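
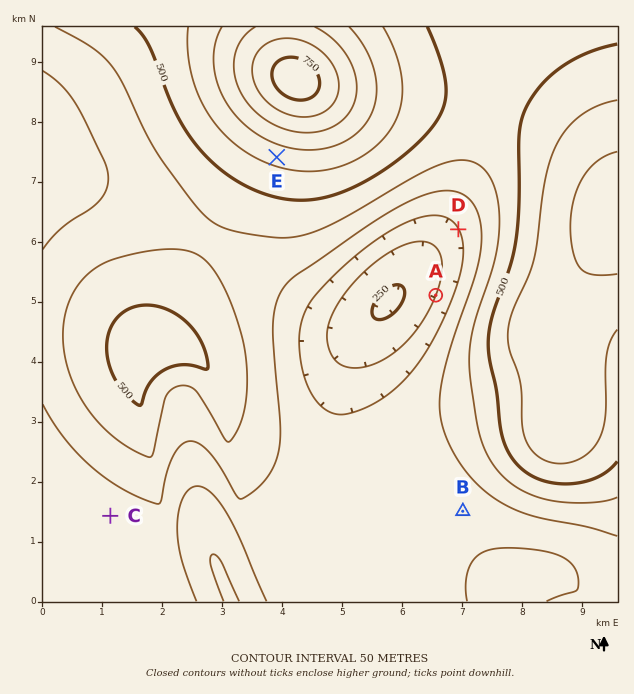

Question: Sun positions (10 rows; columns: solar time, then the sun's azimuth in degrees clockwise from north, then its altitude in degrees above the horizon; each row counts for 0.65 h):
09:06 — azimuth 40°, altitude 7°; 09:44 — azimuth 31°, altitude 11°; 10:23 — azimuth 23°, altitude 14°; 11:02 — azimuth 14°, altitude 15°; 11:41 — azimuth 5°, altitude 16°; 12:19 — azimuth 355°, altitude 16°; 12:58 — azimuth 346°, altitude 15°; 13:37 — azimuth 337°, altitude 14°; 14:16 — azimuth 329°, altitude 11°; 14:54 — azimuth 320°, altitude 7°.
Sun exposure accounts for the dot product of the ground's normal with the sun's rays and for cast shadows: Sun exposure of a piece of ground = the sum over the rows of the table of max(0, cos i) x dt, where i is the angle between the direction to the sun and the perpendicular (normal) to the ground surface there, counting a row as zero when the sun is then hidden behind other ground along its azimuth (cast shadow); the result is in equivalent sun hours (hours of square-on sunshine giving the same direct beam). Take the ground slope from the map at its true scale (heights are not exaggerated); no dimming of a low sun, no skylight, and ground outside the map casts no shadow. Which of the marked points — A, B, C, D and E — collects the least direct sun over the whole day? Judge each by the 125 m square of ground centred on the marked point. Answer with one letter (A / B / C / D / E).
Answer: E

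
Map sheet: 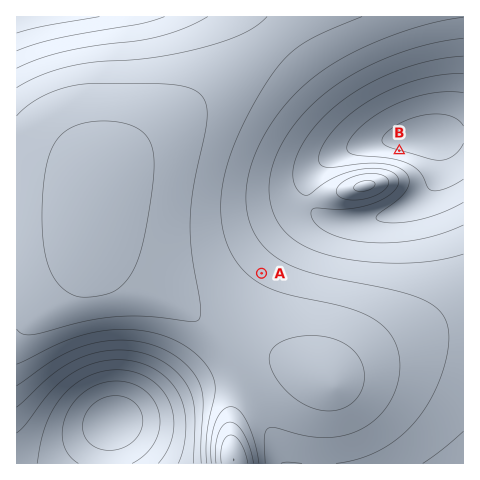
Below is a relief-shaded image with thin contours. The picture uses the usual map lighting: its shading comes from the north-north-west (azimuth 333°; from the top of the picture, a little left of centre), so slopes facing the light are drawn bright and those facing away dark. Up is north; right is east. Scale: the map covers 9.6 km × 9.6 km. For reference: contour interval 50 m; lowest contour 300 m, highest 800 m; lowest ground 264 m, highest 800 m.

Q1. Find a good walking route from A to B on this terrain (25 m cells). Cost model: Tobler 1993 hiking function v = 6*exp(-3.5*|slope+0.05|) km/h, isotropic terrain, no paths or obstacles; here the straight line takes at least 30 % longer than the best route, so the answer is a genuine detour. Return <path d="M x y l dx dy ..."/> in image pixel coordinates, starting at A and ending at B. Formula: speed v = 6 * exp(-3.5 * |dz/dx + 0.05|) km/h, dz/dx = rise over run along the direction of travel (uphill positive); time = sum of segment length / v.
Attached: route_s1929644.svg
<path d="M262 273l38-77 2-3 18-18 49-24 30 0"/>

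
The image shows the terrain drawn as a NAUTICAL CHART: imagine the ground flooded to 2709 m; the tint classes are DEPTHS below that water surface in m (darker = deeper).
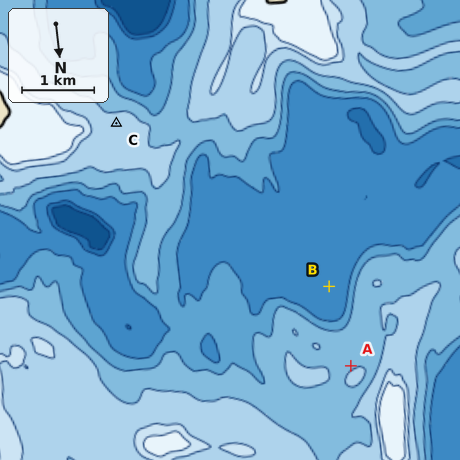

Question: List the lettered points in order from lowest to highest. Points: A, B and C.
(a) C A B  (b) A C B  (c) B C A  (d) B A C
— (d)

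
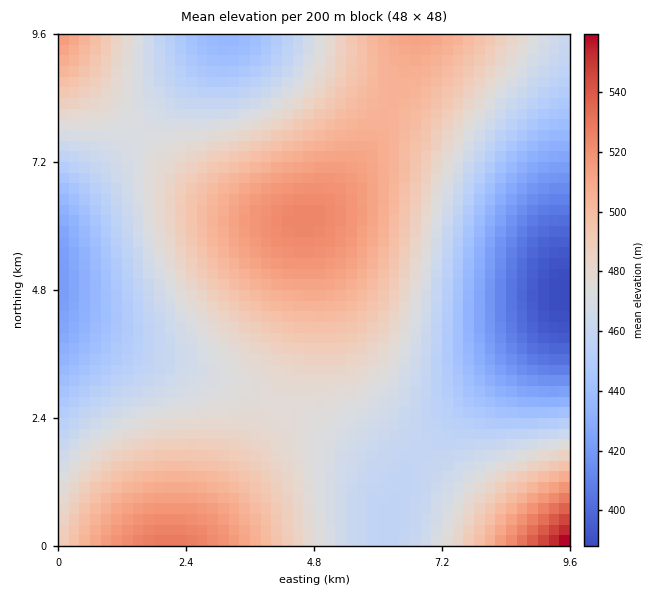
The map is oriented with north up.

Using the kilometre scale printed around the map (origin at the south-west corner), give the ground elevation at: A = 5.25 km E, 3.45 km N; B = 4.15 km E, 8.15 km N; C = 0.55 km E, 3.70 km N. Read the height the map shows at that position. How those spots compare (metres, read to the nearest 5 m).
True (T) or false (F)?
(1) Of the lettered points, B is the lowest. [F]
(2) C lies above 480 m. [F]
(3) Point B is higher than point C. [T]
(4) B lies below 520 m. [T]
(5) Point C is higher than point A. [F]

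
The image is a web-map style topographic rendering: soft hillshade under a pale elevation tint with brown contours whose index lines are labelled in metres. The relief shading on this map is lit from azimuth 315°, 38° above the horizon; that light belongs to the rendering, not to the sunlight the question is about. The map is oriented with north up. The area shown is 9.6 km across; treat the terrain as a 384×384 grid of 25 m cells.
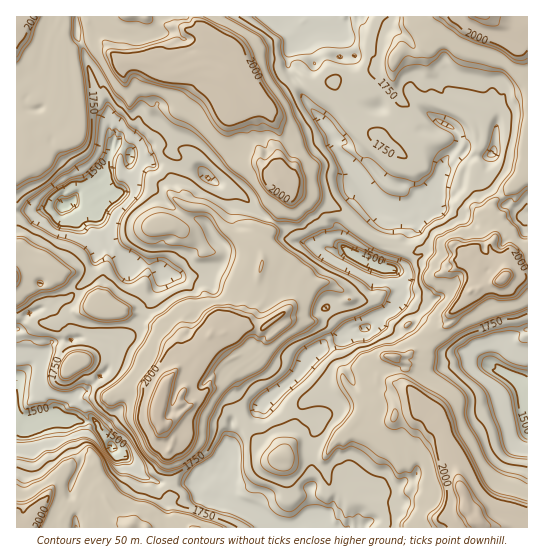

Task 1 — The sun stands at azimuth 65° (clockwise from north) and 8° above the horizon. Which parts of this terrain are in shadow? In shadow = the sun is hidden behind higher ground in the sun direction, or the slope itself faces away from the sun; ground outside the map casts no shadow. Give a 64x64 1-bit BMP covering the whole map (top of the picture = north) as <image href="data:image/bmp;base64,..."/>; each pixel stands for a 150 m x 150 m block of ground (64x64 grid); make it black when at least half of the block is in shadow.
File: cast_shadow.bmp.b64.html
<image width="64" height="64" href="data:image/bmp;base64,Qk0+AgAAAAAAAD4AAAAoAAAAQAAAAEAAAAABAAEAAAAAAAACAAATCwAAEwsAAAIAAAAAAAAA////AAAAAAABDAACD///gAEAAA/f//+AAAAAH8///wAAAAP/j7//AAEAA/+MP/8AAQ9B/wx//gBxH+H/wH/+AHmf8P+I//gA///g/x//+AD//+B7Dv/4AP//gHkOs/gA///AOAcP8AD//8AwB4/gAP//gBAHz8AA//+AA4fPgAD//5ABz++AAP//yADPz4AA///AEGeHgAD8f8AAP+IAAPw/gAAf/AAf/B/AAAz/AD7+H+AABiYAOPwP4AwHAAAA/w/gDwL/AGL/w5ICAP/gHo/5hgAAf/wwD8BDAAAf/AwHgDAAAA/+YAGAAAABj/+8GIADwAGP//AQADvAAB//eAADf+AAH/+YAA/74AB//wAAf//wAf/+AAB//vAH/n4AAP/88Af4PAAA//HgB+AoEAH/AcBDwDYAA/8Dv+CAP8AH/B9/wAAfgA/++P/AAB6kD/9j/4AfHnwH/4P/AD6eeAH/h/4Af868AP+P/gB/Dr4Af//uAPwHPgB//8UA+AP+AD//hQHwA/4AP/+ZAeABvgA///+DwAO+AH//xwOAB78Af/+ABwAePwB//4AOBBg/AH//AAwAAH8B//4AGAAe/wH/+AAAPn/+AfuAABA+//wB+AAABD7//ADwAAAE/v/+APAAAAD+//wAoAAAAP//8AGAfAAA///AAYA4AAD3v/ABDwQAANGf4A=="/>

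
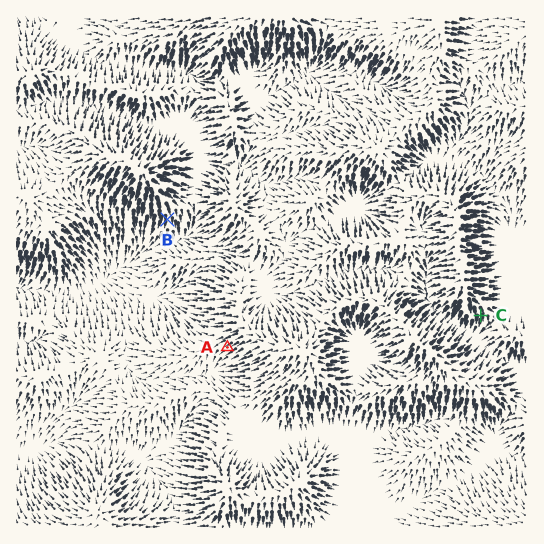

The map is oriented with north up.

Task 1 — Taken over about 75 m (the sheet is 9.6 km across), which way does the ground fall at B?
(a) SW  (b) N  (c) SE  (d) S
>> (d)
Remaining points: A SW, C S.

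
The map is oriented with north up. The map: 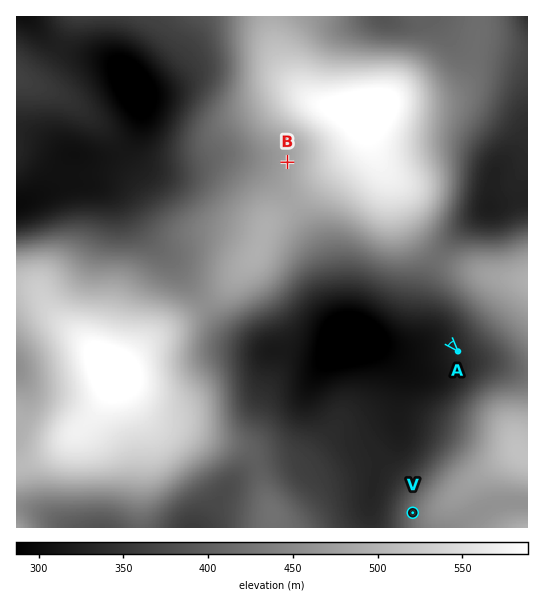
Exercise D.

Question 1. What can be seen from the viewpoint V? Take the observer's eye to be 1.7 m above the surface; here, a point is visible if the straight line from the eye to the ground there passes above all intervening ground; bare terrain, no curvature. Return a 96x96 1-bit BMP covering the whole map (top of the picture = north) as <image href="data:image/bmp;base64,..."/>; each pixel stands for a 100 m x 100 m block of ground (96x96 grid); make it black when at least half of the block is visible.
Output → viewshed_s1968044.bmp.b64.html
<image width="96" height="96" href="data:image/bmp;base64,Qk2+BAAAAAAAAD4AAAAoAAAAYAAAAGAAAAABAAEAAAAAAIAEAAATCwAAEwsAAAIAAAAAAAAA////AAAAAAD4AAAAAAD///4AAAD4AAAAAAD////gAADwAAAAAAD////wAADgAAHAAAD////wAADAAAHgAAH///8AAACAAAH4AAH///4AAACAAAH8AAH///4AAAAAAAH/AAH///4AAAAAAAD/wAP///4AAAAAH4D/8AP///4AAAAAH+D//Af///4AAAAAD+B//wf///8AAAAAD/B///////8AAAAAD+A///////8AAAAAB+A///////8AAAAAB+A///////8AAAAAB8A///////8AAAAAA8A///////+AAAAAAcD///////+AAAAAAP////////+AAAAAAH/////8f//AAAAAAD/////4H//AAAAAAB/////4D//AAAAAAB/////4B//gAAAAAB/////4A//gAAAAAB/////4Af/gAAAAAA/////4AP/gAAAAAA/////8AD/gAAAAAA/////8AB/gAAAAAA/////8AA/wAAAAAAf////+AA/wAAAAAAP////+AAf4AAAAAAH/////AA/4AAAAAAD/////gA/8AAAAAAB/////gA/8AAAAAAA/////wB/+AAAAAAAf////4H/+AAAAAAAP////////AAAAAAAH////////wAAAAAAD/////////gAAAAAA/////////8AAAAAAH/////////AAAAAAB/////////gAAAAAA/////////wAAAAAAf////////4AAAAAAP////////8AAAAAAH////////wAAAAAAD///////wAAAAAAAB//////8AAAAAAAAA//////AAAAAAAAAAf////+AAAAAAAAAAP////+AAAAAAAAAAP////+AAAAAAAAAAH////+AAAAAAAAAAH////+AAAAAAAAAAH/////AAAAAAAAAAD/////AAAAAAAAAAB/////AAAAAAAAAAA/////gAAAAAAAAAAP////gAAAAAAAAAAH////gAAAAAAAAAAH////wAAAAAAAAAAD////wAAAAAAAAAAD////wAAAAAAAAAAD//8AAAAAAAAAAAAB//wAAAAAAAAAAAAAf/AAAAAAAAAAAAAAP+AAAAAAAAAAAAAAH+AAAAAAAAAAAAAAD+AAAAAAAAAAAAAAD+AAAAAAAAAAAAAAD+AAAAAAAAAAAAAAH+AAAAAAAAAAAAAAP+AAAAAAAAAAAAAB//AAAAAAAAAAAAA///AAAAAAAAAAAAD///AAEAAAAAAAAAH/+AAAEAAAAAAAAAH/gAAACAAAAAAAAAH4AAAACAAAAAAAAAAAAAAAAAAAAAAAAAAAAAAAAAAAAAAAAAAAAAAAAAAAAAAAAAAAAAAAAAAAAAAAAAAAAAAAAAAAAAAAAAAAAAAAAAAAAAAAAAAAAAAAAAAAAAAAAAAAAAAAAAAAAAAAAAAAAAAAAAAAAAAAAAAAAAAAAAAAAAAAAAAAAAAAAAAAAAAAAAAAAAAAAAAAAAAAAAAAAAAAAAAAAAAAAAAAAAAAAAAAAAAAAAAAAAAAAAAAAAAAAAAAAAAAAAA="/>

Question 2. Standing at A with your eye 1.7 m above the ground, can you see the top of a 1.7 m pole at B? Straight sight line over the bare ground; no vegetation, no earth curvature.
no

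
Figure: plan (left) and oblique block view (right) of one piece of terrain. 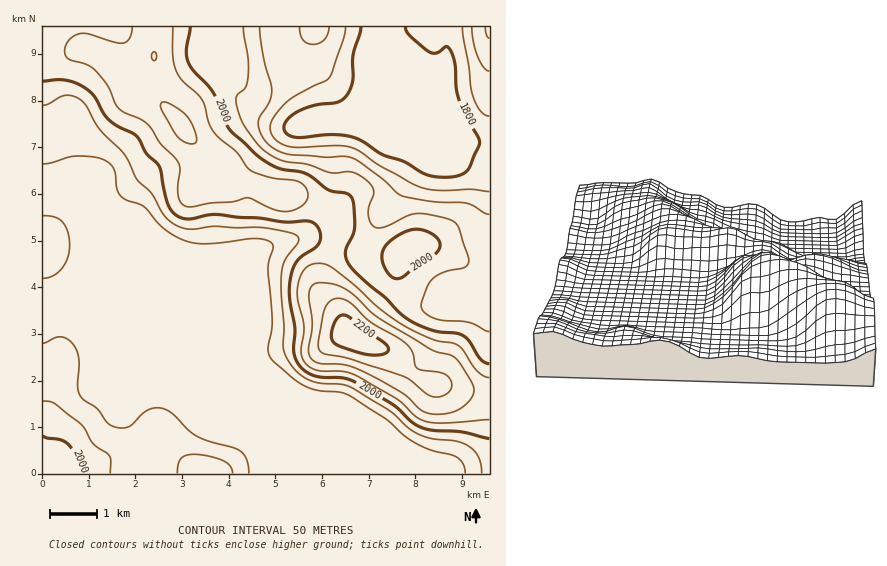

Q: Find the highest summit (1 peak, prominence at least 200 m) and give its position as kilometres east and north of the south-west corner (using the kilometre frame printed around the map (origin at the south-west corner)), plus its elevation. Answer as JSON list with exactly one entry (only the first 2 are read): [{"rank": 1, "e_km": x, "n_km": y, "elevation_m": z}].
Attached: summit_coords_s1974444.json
[{"rank": 1, "e_km": 6.64, "n_km": 2.94, "elevation_m": 2227}]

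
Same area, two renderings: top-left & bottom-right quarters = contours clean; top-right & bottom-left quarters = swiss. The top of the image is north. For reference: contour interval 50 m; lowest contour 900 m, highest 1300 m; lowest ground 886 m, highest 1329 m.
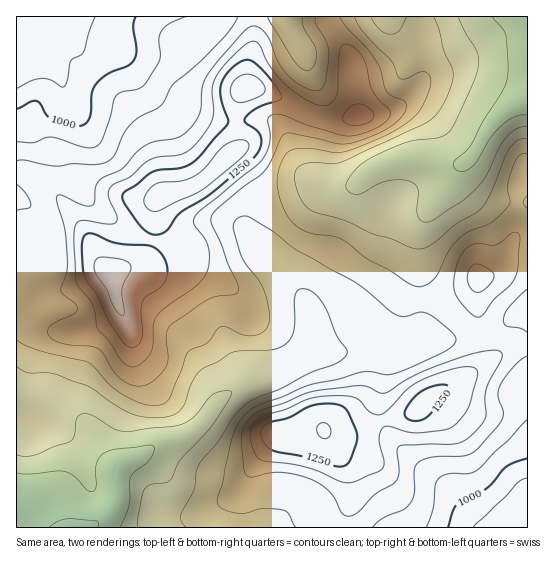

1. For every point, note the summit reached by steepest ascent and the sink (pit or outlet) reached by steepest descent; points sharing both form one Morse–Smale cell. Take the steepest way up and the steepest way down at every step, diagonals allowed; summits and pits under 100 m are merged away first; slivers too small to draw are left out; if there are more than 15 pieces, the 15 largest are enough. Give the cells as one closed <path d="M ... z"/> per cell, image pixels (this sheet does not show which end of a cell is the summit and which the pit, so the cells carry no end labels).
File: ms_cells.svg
<path d="M234 153l-4 2-32 29-16 7-17 2-8 6-2 7 0 25-3 14-4 9-7 9-27 9-13 0-30 16-25 5-9 12-7 4-14 1 1 218 72 0 5-3 15-12 6-8 0-34 3-6 23-9 17-12 29-9 18-16 20-23 14-11 11-5 20-3 11-4 16-10 16-16 17 5 15 0 16-4 16 0 14 4 10 0 13-4 7-6 0-19-4-24-18-2-18-16-26-14-17-14-16-6-13-3-15-8-23-25-15-32z"/><path d="M527 16l-198 0-1 7 15 20 9 20 0 26 7 26-13 4-29-2-46-24-16-5-8 0-4 3-6 11-1 25 3 19-6 7 23 26 15 32 23 25 15 8 13 3 16 6 17 14 26 14 18 16 18 2 2-10-2-40 7-31 38-54 3-1 0 8 6 10 15 14 17 6 25 1z"/><path d="M253 16l-237 1 1 292 13 0 5-2 11-14 25-5 30-16 13 0 27-9 7-9 4-9 3-14 0-25 2-7 8-6 17-2 16-7 39-35 2-11-3-11 0-18 4-14 8-8 0-22 5-18z"/><path d="M478 280l-7 7-24 10-30 2 4 24 0 19-7 6-13 4-10 0-14-4-47 4-17-5-16 16-16 10-38 10-18 13-20 23-18 16-29 9-17 12-23 9-3 6 0 34-13 15-13 7 256 1 6-27-2-24-4-12-14-20-7-14 6 2 23 0 26-12 32-8 6-2 16-16 22-11 19-12 10-10 1-5-6-32z"/><path d="M527 236l-10 1-5 5-12 24-7 7-14 6-2 31 8 47-1 5-10 10-19 12-22 11-16 16-6 2-32 8-26 12-28 0 6 12 14 20 4 12 2 24-6 20 1 7 182-1z"/><path d="M465 163l-8 6-9 17-24 32-7 31 1 50 24 0 29-12 10-10 12-4 7-7 12-24 5-5 11-2 0-32-25-2-17-6-18-18z"/><path d="M327 16l-73 0-1 31-5 18 0 22 23 6 46 24 29 2 12-3-6-27 0-26-9-20-15-20z"/>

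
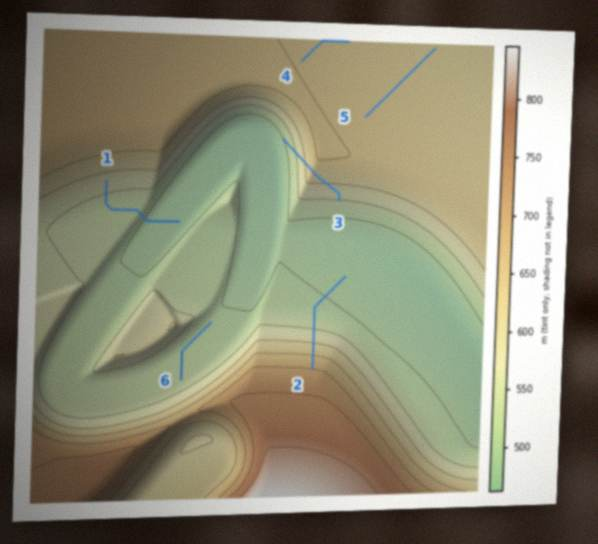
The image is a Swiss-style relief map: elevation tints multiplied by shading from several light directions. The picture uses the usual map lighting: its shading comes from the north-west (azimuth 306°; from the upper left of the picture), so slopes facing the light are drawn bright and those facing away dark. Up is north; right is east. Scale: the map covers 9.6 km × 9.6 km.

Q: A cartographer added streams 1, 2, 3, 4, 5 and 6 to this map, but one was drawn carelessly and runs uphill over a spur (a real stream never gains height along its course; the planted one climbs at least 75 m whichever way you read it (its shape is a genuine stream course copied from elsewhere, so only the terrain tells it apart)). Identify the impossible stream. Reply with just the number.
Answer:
3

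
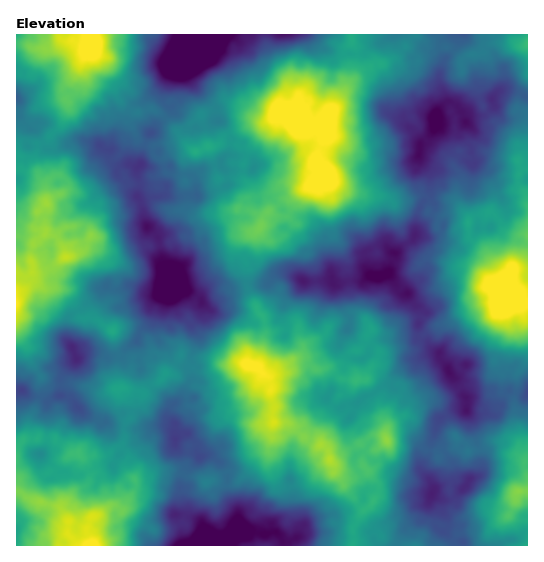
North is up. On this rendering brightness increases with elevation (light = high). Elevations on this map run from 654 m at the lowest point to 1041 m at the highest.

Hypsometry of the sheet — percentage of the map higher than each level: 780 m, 88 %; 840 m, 62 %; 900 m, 30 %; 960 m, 10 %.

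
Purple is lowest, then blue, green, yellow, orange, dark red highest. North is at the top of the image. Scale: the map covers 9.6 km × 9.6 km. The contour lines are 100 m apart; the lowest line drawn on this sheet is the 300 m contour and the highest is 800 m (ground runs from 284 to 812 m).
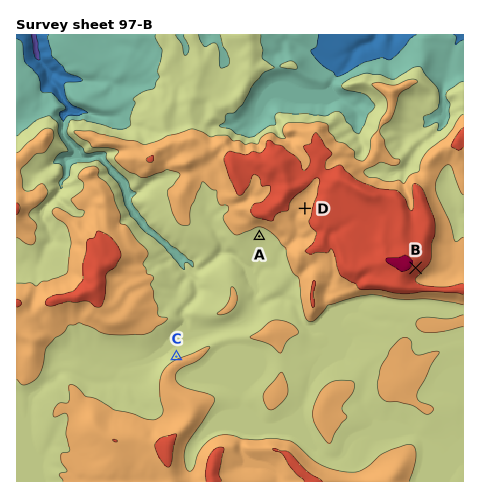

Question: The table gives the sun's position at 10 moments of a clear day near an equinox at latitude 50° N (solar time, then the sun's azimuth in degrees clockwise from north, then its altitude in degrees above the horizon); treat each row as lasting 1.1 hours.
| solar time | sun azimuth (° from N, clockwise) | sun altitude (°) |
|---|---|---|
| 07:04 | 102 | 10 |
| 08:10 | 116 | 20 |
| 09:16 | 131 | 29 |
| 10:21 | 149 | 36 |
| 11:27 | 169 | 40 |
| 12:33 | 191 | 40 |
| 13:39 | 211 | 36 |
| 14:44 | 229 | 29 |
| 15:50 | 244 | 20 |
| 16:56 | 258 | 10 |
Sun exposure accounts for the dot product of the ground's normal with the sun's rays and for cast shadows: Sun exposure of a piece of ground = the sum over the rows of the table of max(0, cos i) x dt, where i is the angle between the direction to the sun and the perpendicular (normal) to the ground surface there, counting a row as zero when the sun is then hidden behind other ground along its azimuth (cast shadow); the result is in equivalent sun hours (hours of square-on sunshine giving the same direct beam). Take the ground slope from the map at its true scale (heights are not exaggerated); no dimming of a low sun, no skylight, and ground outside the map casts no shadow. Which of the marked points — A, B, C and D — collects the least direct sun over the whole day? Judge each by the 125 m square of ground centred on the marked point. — C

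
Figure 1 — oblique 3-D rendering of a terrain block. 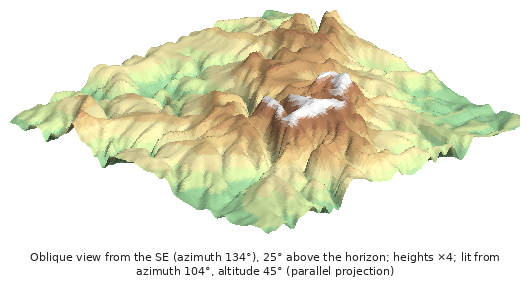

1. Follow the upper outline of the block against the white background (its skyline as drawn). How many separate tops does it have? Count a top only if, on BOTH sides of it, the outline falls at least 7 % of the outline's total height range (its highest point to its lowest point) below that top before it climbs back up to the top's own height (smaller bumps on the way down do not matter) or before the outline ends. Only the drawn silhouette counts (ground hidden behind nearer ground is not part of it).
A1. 2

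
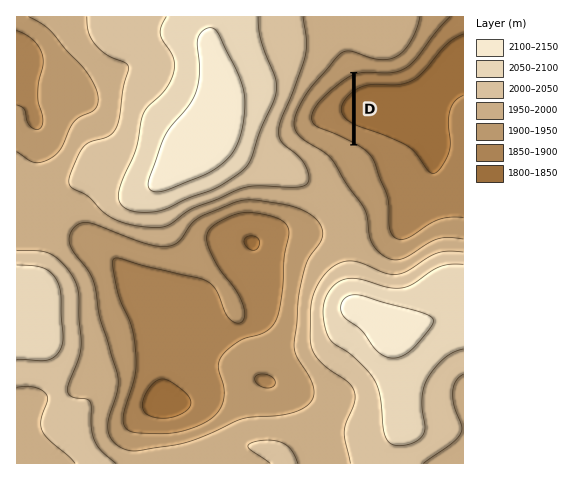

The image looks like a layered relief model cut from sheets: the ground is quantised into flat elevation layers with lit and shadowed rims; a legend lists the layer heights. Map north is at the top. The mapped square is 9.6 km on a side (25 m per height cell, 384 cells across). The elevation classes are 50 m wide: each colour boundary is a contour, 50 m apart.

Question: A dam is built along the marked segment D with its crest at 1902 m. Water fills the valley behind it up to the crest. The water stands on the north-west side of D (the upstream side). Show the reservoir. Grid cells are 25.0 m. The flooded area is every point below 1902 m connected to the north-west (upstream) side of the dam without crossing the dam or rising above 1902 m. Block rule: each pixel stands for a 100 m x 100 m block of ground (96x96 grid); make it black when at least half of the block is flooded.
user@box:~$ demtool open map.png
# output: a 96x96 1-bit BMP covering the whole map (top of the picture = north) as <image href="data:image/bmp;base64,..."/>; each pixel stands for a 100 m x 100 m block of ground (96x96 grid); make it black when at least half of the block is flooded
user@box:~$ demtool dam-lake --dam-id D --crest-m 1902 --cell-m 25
<image width="96" height="96" href="data:image/bmp;base64,Qk2+BAAAAAAAAD4AAAAoAAAAYAAAAGAAAAABAAEAAAAAAIAEAAATCwAAEwsAAAIAAAAAAAAA////AAAAAAAAAAAAAAAAAAAAAAAAAAAAAAAAAAAAAAAAAAAAAAAAAAAAAAAAAAAAAAAAAAAAAAAAAAAAAAAAAAAAAAAAAAAAAAAAAAAAAAAAAAAAAAAAAAAAAAAAAAAAAAAAAAAAAAAAAAAAAAAAAAAAAAAAAAAAAAAAAAAAAAAAAAAAAAAAAAAAAAAAAAAAAAAAAAAAAAAAAAAAAAAAAAAAAAAAAAAAAAAAAAAAAAAAAAAAAAAAAAAAAAAAAAAAAAAAAAAAAAAAAAAAAAAAAAAAAAAAAAAAAAAAAAAAAAAAAAAAAAAAAAAAAAAAAAAAAAAAAAAAAAAAAAAAAAAAAAAAAAAAAAAAAAAAAAAAAAAAAAAAAAAAAAAAAAAAAAAAAAAAAAAAAAAAAAAAAAAAAAAAAAAAAAAAAAAAAAAAAAAAAAAAAAAAAAAAAAAAAAAAAAAAAAAAAAAAAAAAAAAAAAAAAAAAAAAAAAAAAAAAAAAAAAAAAAAAAAAAAAAAAAAAAAAAAAAAAAAAAAAAAAAAAAAAAAAAAAAAAAAAAAAAAAAAAAAAAAAAAAAAAAAAAAAAAAAAAAAAAAAAAAAAAAAAAAAAAAAAAAAAAAAAAAAAAAAAAAAAAAAAAAAAAAAAAAAAAAAAAAAAAAAAAAAAAAAAAAAAAAAAAAAAAAAAAAAAAAAAAAAAAAAAAAAAAAAAAAAAAAAAAAAAAAAAAAAAAAAAAAAAAAAAAAAAAAAAAAAAAAAAAAAAAAAAAAAAAAAAAAAAAAAAAAAAAAAAAAAAAAAAAAAAAAAAAAAAAAAAAAAAAAAAAAAAAAAAAAAAAAAAAAAAAAAAAAAAAAAAAAAAAAAAAAAAAAAAAAAAAAAAAAAAAAAAAAAAAAAAAAAAAAAAAAAAAAAAAAAAAAAAAAAAAAAAAAAAAAAAAAAAAAAAAAAAAAAAAAAAAAAAAAAAAAAAAAAAAAAAAAAAAAAAAAAAAAAAAAAAAAAAAAAAAAAAAAAAAAAAAAAAAAAAAAAAAAAAAAAAAAAAAAAAAAAAAAAAAAAAAAAAAAAAAAAAAAAAAAAAAAAAAAAAAAAAAAAAAAAAAAAAAAAAAAAAAAAAAAAAAAAAAAAAAAAAAAAAAAAAAAEAAAAAAAAAAAAAAA8AAAAAAAAAAAAAAD8AAAAAAAAAAAAAAP8AAAAAAAAAAAAAAf8AAAAAAAAAAAAAAf8AAAAAAAAAAAAAAf8AAAAAAAAAAAAAAP8AAAAAAAAAAAAAAH8AAAAAAAAAAAAAAD8AAAAAAAAAAAAAAB8AAAAAAAAAAAAAAA8AAAAAAAAAAAAAAAcAAAAAAAAAAAAAAAMAAAAAAAAAAAAAAAAAAAAAAAAAAAAAAAAAAAAAAAAAAAAAAAAAAAAAAAAAAAAAAAAAAAAAAAAAAAAAAAAAAAAAAAAAAAAAAAAAAAAAAAAAAAAAAAAAAAAAAAAAAAAAAAAAAAAAAAAAAAAAAAAAAAAAAAAAAAAAAAAAAAAAAAAAAAAAAAAAAAAAAAAAAAAAAAAAAAAAAAAAAAAAAAAAAAA="/>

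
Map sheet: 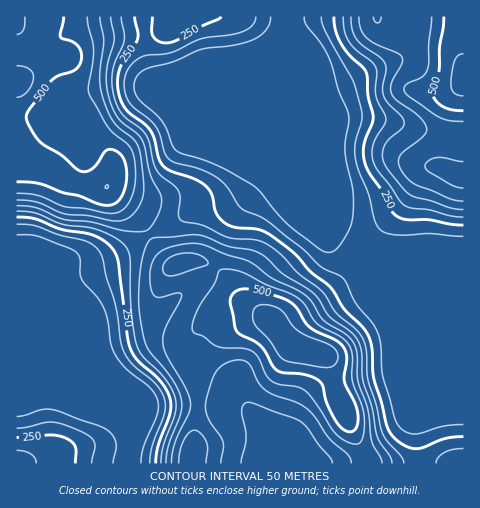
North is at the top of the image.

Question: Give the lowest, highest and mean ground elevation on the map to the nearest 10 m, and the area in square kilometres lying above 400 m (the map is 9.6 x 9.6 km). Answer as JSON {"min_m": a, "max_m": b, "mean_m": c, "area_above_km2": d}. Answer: {"min_m": 120, "max_m": 590, "mean_m": 290, "area_above_km2": 26.8}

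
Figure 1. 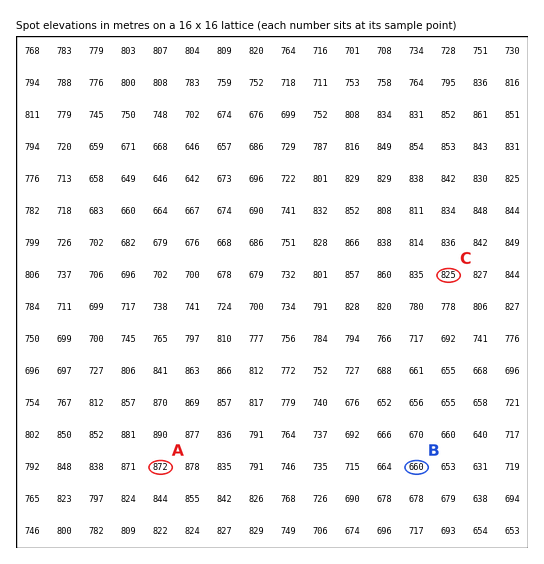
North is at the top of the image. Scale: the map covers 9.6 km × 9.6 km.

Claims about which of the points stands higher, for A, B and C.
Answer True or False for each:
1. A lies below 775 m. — False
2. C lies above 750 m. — True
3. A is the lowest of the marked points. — False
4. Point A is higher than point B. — True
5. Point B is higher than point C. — False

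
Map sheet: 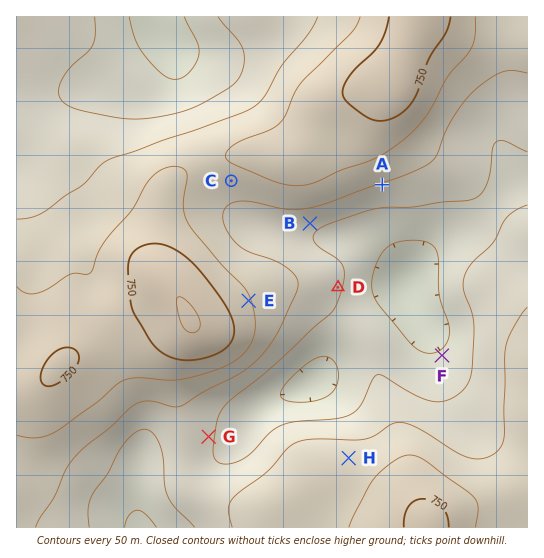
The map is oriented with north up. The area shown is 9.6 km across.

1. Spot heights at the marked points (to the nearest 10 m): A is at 650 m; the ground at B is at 620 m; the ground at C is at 680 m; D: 610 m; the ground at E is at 700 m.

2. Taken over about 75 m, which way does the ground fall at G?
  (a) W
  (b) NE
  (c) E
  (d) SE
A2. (c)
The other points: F NW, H N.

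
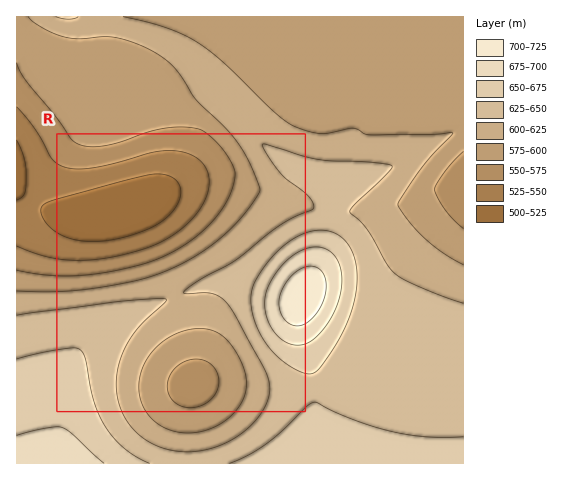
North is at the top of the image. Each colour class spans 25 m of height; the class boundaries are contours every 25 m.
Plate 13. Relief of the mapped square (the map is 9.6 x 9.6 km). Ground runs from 510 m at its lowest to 715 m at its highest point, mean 610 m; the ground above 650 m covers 13.1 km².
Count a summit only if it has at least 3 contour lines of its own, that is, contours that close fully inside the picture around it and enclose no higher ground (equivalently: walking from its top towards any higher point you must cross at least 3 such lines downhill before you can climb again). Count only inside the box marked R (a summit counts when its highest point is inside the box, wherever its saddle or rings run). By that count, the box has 1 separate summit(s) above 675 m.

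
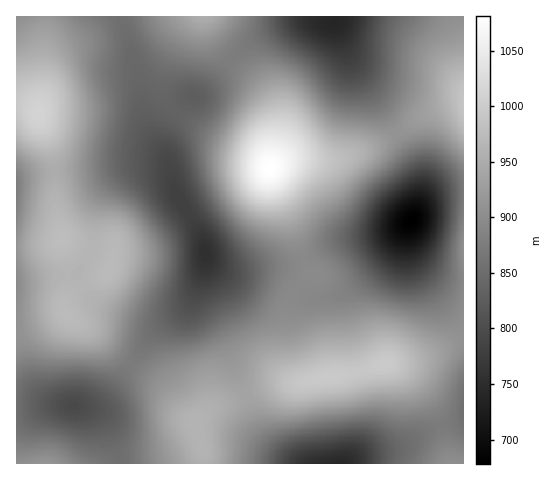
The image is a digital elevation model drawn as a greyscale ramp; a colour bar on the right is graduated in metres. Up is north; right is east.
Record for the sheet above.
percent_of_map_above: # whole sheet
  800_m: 90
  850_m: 73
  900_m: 45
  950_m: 20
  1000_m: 3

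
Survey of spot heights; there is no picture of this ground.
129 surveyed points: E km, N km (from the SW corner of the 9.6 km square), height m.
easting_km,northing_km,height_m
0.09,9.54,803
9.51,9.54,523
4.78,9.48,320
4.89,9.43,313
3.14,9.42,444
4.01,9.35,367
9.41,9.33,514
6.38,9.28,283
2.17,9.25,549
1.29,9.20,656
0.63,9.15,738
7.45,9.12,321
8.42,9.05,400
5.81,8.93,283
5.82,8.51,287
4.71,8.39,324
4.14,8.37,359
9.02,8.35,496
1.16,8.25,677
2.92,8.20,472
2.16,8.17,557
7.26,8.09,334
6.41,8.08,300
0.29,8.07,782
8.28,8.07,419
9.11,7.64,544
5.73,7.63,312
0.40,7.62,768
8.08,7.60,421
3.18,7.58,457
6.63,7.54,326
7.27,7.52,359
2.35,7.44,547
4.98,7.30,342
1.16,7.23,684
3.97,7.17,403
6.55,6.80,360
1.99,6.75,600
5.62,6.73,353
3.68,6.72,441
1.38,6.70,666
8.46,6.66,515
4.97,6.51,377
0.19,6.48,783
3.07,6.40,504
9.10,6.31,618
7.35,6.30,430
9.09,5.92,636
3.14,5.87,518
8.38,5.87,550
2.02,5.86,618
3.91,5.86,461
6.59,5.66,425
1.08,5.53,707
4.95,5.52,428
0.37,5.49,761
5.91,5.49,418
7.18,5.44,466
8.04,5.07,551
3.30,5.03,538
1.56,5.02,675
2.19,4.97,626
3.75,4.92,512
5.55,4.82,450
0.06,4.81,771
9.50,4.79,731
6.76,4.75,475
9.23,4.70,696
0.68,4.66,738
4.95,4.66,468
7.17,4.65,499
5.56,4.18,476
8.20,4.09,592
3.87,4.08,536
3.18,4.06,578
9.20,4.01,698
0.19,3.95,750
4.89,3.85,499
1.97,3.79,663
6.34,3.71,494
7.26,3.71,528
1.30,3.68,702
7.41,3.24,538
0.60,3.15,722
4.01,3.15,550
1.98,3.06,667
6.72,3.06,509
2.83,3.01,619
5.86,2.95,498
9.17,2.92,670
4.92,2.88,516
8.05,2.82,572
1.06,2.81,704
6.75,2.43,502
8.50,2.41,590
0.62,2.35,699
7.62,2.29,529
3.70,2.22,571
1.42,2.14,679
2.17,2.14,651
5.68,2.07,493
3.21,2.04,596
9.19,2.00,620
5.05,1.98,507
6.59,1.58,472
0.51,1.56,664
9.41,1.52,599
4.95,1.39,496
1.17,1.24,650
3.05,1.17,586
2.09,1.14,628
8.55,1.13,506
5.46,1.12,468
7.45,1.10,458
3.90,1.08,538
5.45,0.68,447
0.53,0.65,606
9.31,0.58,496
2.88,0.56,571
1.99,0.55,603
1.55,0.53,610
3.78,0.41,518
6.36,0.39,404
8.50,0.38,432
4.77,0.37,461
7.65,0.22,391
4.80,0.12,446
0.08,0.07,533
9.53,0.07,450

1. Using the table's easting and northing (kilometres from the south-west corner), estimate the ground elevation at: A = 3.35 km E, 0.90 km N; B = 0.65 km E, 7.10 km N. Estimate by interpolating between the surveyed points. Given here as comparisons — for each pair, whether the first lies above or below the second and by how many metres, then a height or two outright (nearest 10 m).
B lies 180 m above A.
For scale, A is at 560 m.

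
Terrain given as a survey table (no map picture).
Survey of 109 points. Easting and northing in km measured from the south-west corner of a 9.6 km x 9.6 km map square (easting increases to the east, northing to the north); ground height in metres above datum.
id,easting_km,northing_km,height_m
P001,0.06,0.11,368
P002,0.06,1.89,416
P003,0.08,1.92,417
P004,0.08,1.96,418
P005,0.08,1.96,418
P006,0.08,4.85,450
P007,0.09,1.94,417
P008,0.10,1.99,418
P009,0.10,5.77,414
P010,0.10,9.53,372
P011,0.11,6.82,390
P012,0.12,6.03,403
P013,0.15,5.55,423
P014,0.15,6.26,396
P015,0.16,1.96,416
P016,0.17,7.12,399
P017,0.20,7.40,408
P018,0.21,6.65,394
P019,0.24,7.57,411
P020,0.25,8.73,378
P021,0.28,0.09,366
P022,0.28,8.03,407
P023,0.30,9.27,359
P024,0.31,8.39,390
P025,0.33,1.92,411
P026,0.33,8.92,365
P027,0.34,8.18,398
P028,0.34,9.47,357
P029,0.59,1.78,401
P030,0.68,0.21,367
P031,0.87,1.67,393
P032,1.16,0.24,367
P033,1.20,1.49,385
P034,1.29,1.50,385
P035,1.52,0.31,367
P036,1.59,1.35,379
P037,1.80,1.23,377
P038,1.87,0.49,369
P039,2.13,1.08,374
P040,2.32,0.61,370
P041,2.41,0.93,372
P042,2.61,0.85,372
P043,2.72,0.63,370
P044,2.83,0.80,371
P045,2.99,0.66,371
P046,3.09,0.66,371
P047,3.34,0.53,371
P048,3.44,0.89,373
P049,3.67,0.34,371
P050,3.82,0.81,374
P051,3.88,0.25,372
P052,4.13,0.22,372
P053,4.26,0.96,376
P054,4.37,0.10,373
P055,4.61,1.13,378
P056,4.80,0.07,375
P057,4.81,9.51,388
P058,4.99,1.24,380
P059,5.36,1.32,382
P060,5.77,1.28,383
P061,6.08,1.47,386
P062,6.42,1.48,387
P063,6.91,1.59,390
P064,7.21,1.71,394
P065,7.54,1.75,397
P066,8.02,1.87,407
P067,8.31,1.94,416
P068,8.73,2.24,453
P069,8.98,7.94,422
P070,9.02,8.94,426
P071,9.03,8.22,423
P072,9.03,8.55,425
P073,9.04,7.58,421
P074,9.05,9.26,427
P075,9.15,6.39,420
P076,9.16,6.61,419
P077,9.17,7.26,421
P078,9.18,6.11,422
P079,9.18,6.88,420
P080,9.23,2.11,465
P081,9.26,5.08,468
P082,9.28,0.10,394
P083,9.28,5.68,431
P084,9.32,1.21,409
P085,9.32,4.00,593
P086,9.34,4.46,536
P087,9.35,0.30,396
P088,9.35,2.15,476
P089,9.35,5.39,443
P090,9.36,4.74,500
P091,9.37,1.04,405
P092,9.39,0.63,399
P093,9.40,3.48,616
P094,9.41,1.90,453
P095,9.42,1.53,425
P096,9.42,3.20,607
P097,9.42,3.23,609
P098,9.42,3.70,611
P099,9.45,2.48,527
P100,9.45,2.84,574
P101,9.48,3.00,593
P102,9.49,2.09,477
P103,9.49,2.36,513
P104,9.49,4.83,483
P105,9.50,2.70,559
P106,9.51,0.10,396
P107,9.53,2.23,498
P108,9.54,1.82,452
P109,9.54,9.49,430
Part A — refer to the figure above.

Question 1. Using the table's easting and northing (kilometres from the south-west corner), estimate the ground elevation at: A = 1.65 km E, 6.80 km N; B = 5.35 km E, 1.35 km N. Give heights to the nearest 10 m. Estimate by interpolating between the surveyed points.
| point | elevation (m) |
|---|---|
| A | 490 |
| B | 380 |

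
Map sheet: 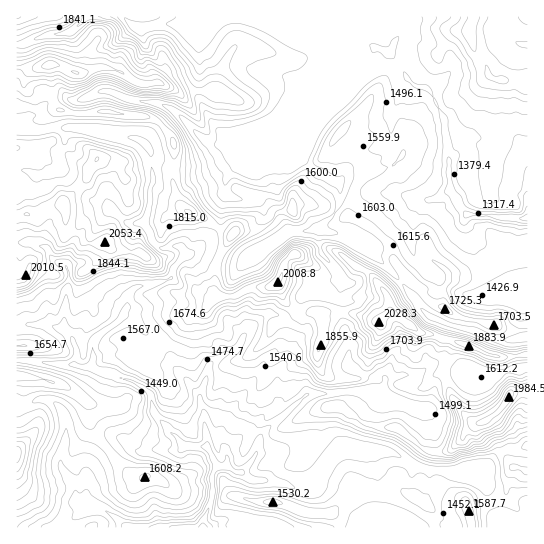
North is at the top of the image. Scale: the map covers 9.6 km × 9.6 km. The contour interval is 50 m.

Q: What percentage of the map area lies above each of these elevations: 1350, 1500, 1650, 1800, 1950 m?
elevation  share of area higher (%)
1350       94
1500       61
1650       31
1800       17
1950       5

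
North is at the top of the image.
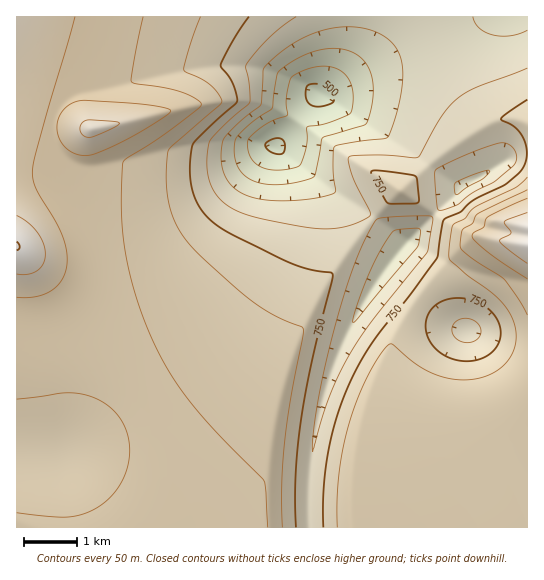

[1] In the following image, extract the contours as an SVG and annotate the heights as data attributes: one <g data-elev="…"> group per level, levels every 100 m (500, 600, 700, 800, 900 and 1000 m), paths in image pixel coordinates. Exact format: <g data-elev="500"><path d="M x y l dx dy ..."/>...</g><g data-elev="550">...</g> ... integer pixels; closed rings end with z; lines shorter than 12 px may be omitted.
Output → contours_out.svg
<g data-elev="500"><path d="M277 154l-8-3-4-6 6-5 8-2 5 4 1 7-3 5z"/><path d="M314 106l-5-3-3-4 0-6 1-7 8-2 10 2 8 8 1 5-1 3-10 4z"/></g><g data-elev="600"><path d="M273 185l-18-3-12-8-7-11-2-16 1-8 6-6 13-12 18-12 6-36 19-14 22-9 20-1 10 2 8 4 11 11 5 16-1 20-6 21-3 2-41 13-7 36-2 4-20 5z"/></g><g data-elev="700"><path d="M313 452l0-13 4-30 13-64 19-64 17-44 9-16 4-3 26-2 26 0 2 5-6 31-55 69-23 34-21 44z"/><path d="M463 342l-5-2-4-4-2-5 1-5 2-4 5-3 6-1 5 1 8 7 2 8-3 4-4 3z"/><path d="M439 210l-2-3-2-24 0-10 2-4 29-14 31-11 8-1 8 4 3 6 1 5-2 5-3 4-18 15-21 11-15 11z"/><path d="M527 68l-50 19-19 11-17 19-23 40-39-2-30 2-1 5 5 15 17 36 0 2-3 3-20 8-21 3-21-2-42-8-17-5-12-5-9-6-8-8-6-9-3-12-1-12 1-15 2-6 4-6 36-33-1-19-3-16 1-4 23-26 26-20"/></g><g data-elev="800"><path d="M282 527l0-41 3-44 5-39 12-64 1-10-2-3-26-10-18-11-19-15-37-34-13-14-10-13-6-15-4-16-2-24 3-24 53-48-4-8-8-9-26-15 6-25 10-28"/><path d="M527 177l-11 10-41 20-10 12-11 5-2 5-3 20 0 8 2 4 16 14 28 21 14 17 5 10 2 11-1 11-4 10-9 12-12 7-15 5-17 1-15-3-14-5-16-10-20-18-3 0-3 2-10 14-12 21-9 22-8 24-6 24-3 26-2 50"/></g><g data-elev="900"><path d="M17 297l18 0 15-6 10-9 6-13 1-15-4-16-7-16-20-33-3-10-1-8 6-25 37-129"/><path d="M527 198l-39 19-2 2-2 8-10 5-2 3 2 5 13 12 40 27"/><path d="M81 155l13-1 29-13 40-23 7-5 0-3-16-4-29-3-40-3-13 3-7 6-5 6-3 8 0 10 3 8 6 7 7 5z"/></g>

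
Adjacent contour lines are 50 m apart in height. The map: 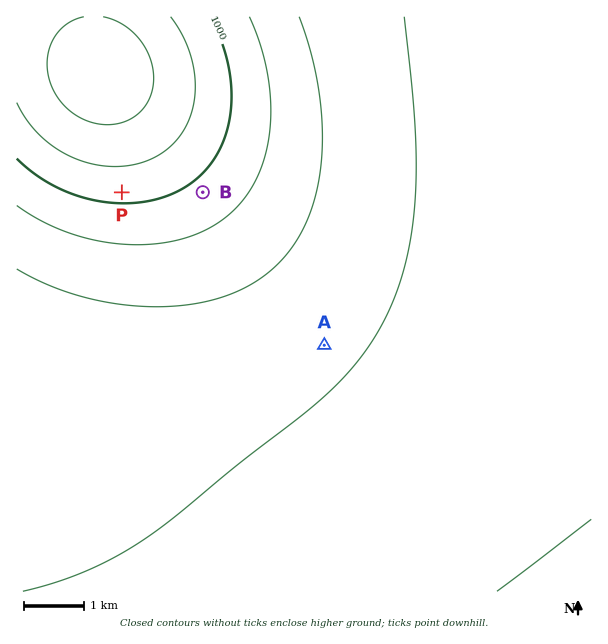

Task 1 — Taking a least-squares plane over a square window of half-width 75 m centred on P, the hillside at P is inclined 5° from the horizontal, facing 0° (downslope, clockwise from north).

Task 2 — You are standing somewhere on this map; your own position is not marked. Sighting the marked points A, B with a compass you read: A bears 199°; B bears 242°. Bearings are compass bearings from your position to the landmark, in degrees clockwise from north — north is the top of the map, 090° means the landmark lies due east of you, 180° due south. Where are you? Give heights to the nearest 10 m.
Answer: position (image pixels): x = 416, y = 79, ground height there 1150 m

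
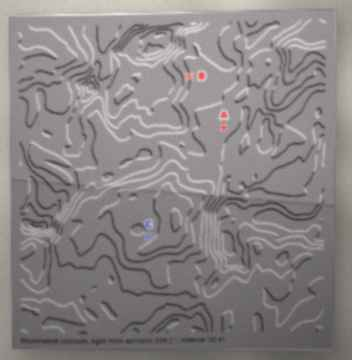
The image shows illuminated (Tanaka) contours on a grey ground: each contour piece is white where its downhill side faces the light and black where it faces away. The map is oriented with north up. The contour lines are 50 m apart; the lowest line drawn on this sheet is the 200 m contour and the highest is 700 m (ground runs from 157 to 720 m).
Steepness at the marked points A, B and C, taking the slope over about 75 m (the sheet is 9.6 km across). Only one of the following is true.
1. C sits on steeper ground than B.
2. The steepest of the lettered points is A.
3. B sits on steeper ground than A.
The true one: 3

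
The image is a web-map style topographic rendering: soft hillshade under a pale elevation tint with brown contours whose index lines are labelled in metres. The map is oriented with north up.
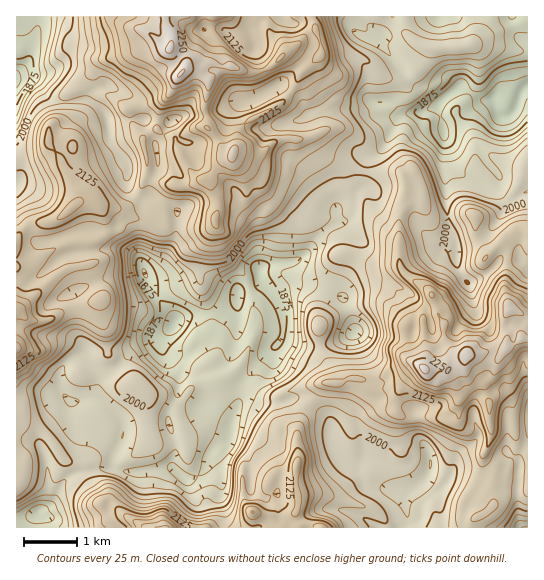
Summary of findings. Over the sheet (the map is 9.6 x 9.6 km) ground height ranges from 1800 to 2285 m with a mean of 2035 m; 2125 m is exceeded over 15.8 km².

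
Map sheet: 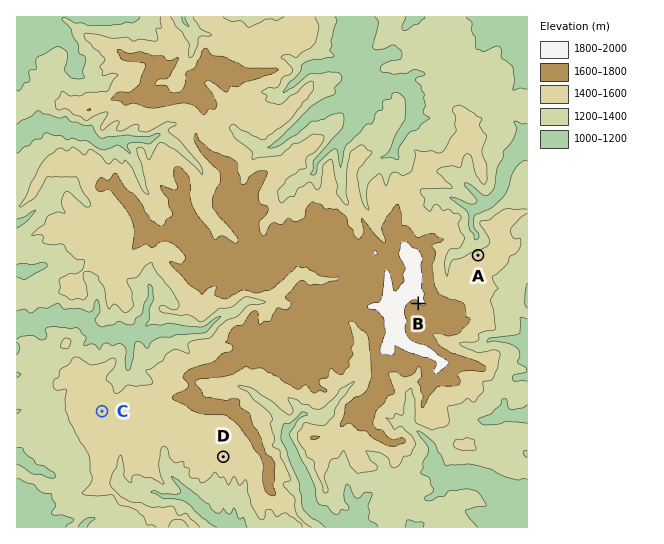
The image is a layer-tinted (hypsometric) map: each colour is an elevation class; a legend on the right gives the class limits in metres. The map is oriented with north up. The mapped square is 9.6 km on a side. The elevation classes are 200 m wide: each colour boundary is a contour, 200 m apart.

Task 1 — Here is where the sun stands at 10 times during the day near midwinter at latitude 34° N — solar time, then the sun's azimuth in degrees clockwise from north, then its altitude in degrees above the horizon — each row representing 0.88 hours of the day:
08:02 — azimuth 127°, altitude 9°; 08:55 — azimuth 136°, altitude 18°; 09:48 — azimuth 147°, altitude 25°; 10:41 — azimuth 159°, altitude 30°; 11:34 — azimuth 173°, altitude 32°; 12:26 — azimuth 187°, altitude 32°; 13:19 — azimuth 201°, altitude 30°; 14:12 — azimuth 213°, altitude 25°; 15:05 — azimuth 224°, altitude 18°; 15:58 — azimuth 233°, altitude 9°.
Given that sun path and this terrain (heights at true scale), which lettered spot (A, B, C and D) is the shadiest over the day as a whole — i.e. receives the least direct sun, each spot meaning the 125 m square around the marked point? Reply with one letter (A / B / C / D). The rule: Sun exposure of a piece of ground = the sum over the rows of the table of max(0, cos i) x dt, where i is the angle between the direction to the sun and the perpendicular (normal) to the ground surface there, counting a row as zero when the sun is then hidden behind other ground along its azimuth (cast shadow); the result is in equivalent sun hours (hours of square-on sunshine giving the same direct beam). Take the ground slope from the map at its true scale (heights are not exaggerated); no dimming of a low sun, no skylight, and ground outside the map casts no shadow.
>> A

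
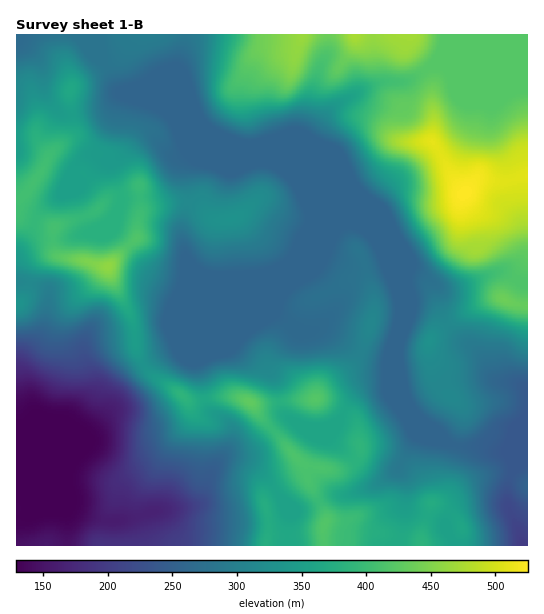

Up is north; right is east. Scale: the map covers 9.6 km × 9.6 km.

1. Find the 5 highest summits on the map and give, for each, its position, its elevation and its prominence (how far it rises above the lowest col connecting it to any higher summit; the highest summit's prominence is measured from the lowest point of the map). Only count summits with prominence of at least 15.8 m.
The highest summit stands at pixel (465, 193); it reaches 525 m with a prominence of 396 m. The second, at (109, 267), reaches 460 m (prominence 178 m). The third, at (503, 299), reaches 437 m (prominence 22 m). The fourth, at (250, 401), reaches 429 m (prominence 98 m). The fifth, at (315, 399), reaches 420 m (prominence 41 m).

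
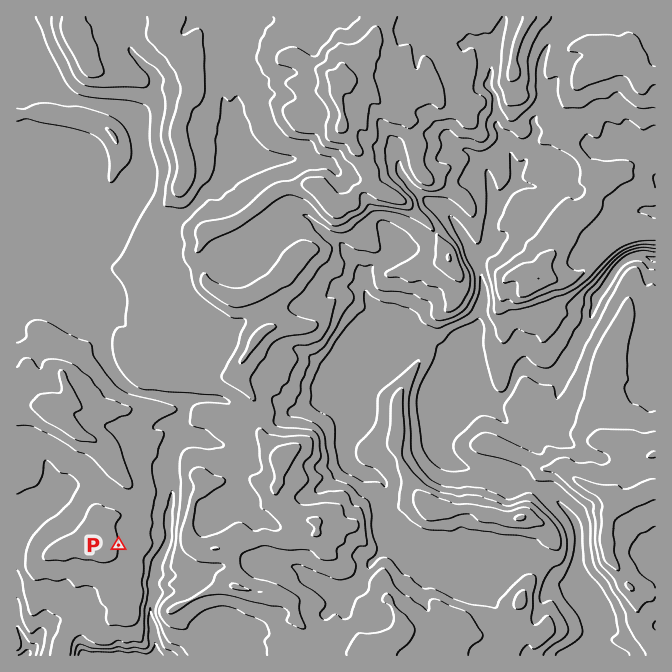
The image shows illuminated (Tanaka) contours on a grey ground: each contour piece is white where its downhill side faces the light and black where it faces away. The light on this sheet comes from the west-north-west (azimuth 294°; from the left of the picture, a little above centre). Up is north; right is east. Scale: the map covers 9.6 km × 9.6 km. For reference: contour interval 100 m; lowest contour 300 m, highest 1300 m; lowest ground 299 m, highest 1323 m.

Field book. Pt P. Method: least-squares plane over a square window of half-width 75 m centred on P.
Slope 13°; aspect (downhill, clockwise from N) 92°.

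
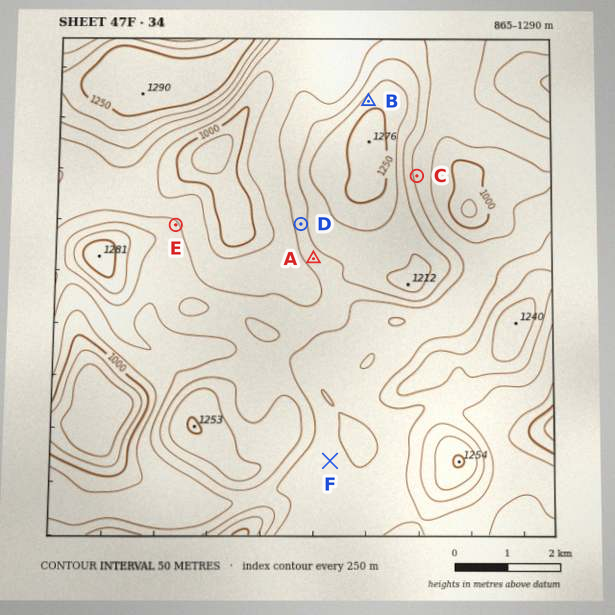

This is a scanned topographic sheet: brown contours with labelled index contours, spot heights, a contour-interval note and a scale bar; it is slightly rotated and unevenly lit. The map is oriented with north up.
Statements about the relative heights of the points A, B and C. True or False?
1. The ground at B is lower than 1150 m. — False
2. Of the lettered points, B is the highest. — True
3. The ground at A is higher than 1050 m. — True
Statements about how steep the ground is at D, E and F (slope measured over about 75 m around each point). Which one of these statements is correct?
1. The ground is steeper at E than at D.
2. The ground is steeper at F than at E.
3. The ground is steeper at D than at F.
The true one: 3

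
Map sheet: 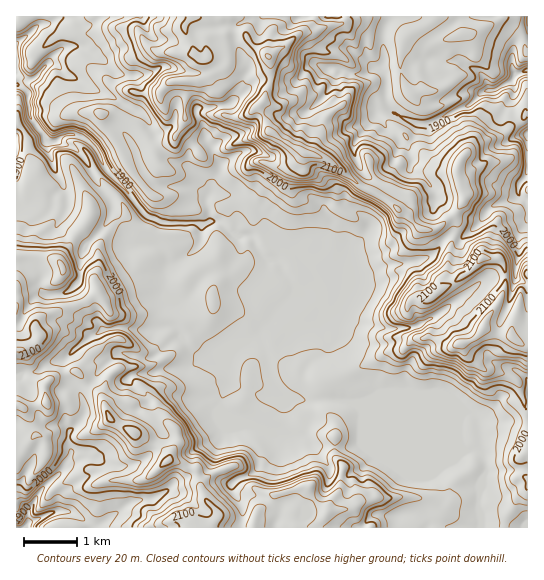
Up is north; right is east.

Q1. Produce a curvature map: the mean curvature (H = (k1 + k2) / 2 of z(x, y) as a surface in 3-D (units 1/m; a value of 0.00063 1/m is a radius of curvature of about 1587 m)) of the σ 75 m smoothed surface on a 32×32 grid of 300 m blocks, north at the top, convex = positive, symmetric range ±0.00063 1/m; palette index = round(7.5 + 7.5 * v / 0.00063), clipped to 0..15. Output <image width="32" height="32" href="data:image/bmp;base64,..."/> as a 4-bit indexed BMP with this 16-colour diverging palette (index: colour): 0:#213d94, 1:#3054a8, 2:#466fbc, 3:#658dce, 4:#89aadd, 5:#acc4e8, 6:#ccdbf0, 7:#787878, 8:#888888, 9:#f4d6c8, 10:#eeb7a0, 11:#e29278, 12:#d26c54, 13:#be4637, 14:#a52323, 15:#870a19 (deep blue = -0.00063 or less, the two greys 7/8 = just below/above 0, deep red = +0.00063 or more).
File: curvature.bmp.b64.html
<image width="32" height="32" href="data:image/bmp;base64,Qk12AgAAAAAAAHYAAAAoAAAAIAAAACAAAAABAAQAAAAAAAACAAATCwAAEwsAABAAAAAAAAAAlD0hAKhUMAC8b0YAzo1lAN2qiQDoxKwA8NvMAHh4eACIiIgAyNb0AKC37gB4kuIAVGzSADdGvgAjI6UAGQqHAEWoZnjdybeJaHlmU3Z3dpR5VYdCJWjWWYd8nbqJmXd54KnMm2BNUMzP8armd3hmbJ8HiHf4jc5TI7DVZGdolWmZo1VXP2gLplVXpFd3d3WNi5akb4b0NGd2aoV3d3eGamZTbtxus2d3iGiGd3d3dlfauS9mixV4iHd4d3d3d1R8W1ZraKZnd4d3eHd3ZlNZKke6iHY2Z3eHeJmYZkcjn5WUFZZ3eXd3h4h3eJpYqdVHz3Vc3Gd3d3eHd2Z6/M/Vrk2IUEJXiIeHd3d2YxRmjnhcynzYd3end3iHdm/3BV5KkRS+hGd3p3iHeHdE//NFuZXkrEZ3l4d3h4h3U4ftcLGI+FtIhniHh3iId2cwhuz0qaYqR3iGqIeHd3Z4piWdwVY6hnm5lZV4d2dnJ4+mCYJ2ddaXBWdohmd2lQzjfEG1eHTmsPuHh2Z5NDTutyrlRIlomQ11dmVjZ4VfuoVMtHF8L3DZildX/t6N8KM4j3q1l3lx1phsVwFP/GjmWnz0mfAQDYdpojN/+FdTZaZ52nCk/dyYGPTeu0JsY0cjBrV+bJqpMqqAUL+oOfNFqqUbrCunNszPu8cbVqe9dqqpYBpwhpghA1eJOnZAJUeHenugjDl0mezLiE/VKsVnhmWpTQundnx1iIe2n5ZXZ6eKqHzSaGeHWLd3dXOp6naIh3mb"/>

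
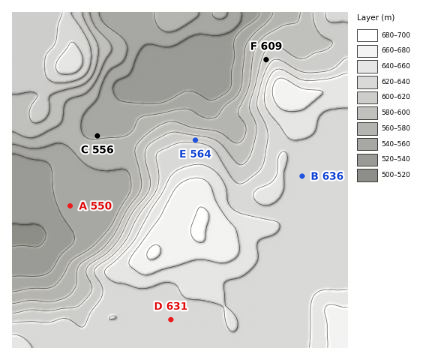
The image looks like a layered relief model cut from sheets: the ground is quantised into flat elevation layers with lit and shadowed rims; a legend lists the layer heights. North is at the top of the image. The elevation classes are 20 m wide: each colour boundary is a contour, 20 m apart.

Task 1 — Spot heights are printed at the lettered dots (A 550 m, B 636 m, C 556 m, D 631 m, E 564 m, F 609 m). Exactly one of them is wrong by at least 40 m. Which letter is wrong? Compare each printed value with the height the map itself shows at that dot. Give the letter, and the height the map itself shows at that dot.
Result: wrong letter E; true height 614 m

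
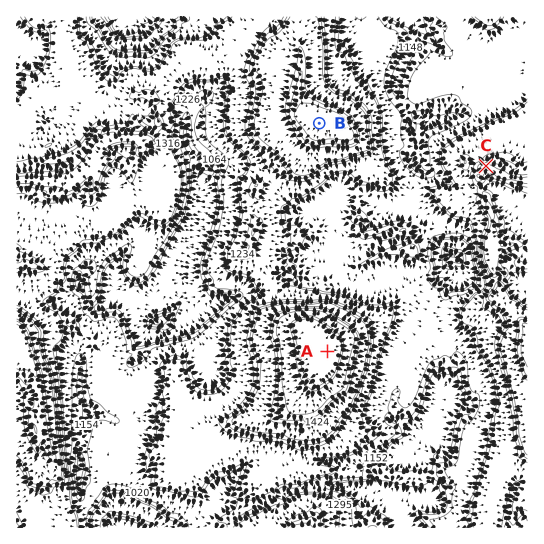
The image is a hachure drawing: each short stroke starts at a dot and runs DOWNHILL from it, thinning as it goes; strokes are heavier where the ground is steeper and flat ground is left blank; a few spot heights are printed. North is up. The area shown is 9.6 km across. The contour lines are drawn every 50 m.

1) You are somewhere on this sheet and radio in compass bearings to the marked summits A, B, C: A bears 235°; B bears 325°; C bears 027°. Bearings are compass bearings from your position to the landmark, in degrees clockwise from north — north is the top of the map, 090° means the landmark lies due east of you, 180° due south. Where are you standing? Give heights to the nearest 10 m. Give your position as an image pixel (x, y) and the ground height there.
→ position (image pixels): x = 429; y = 280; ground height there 1150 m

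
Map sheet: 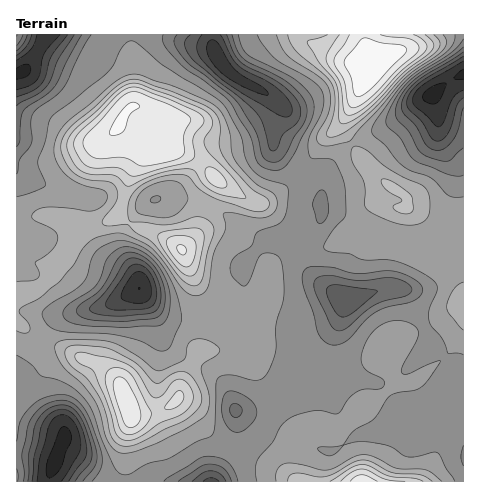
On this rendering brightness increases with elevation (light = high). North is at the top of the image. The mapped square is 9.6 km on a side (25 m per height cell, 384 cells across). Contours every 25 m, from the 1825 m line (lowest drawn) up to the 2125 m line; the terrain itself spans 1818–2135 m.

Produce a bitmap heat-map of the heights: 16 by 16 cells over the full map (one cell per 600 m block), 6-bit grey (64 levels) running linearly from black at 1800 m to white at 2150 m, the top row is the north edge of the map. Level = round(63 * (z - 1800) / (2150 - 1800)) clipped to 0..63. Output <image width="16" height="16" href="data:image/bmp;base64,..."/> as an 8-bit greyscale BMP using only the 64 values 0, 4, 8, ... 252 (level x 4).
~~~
<image width="16" height="16" href="data:image/bmp;base64,Qk02BQAAAAAAADYEAAAoAAAAEAAAABAAAAABAAgAAAAAAAABAAATCwAAEwsAAAABAAAAAAAAAAAAAAEBAQACAgIAAwMDAAQEBAAFBQUABgYGAAcHBwAICAgACQkJAAoKCgALCwsADAwMAA0NDQAODg4ADw8PABAQEAAREREAEhISABMTEwAUFBQAFRUVABYWFgAXFxcAGBgYABkZGQAaGhoAGxsbABwcHAAdHR0AHh4eAB8fHwAgICAAISEhACIiIgAjIyMAJCQkACUlJQAmJiYAJycnACgoKAApKSkAKioqACsrKwAsLCwALS0tAC4uLgAvLy8AMDAwADExMQAyMjIAMzMzADQ0NAA1NTUANjY2ADc3NwA4ODgAOTk5ADo6OgA7OzsAPDw8AD09PQA+Pj4APz8/AEBAQABBQUEAQkJCAENDQwBEREQARUVFAEZGRgBHR0cASEhIAElJSQBKSkoAS0tLAExMTABNTU0ATk5OAE9PTwBQUFAAUVFRAFJSUgBTU1MAVFRUAFVVVQBWVlYAV1dXAFhYWABZWVkAWlpaAFtbWwBcXFwAXV1dAF5eXgBfX18AYGBgAGFhYQBiYmIAY2NjAGRkZABlZWUAZmZmAGdnZwBoaGgAaWlpAGpqagBra2sAbGxsAG1tbQBubm4Ab29vAHBwcABxcXEAcnJyAHNzcwB0dHQAdXV1AHZ2dgB3d3cAeHh4AHl5eQB6enoAe3t7AHx8fAB9fX0Afn5+AH9/fwCAgIAAgYGBAIKCggCDg4MAhISEAIWFhQCGhoYAh4eHAIiIiACJiYkAioqKAIuLiwCMjIwAjY2NAI6OjgCPj48AkJCQAJGRkQCSkpIAk5OTAJSUlACVlZUAlpaWAJeXlwCYmJgAmZmZAJqamgCbm5sAnJycAJ2dnQCenp4An5+fAKCgoAChoaEAoqKiAKOjowCkpKQApaWlAKampgCnp6cAqKioAKmpqQCqqqoAq6urAKysrACtra0Arq6uAK+vrwCwsLAAsbGxALKysgCzs7MAtLS0ALW1tQC2trYAt7e3ALi4uAC5ubkAurq6ALu7uwC8vLwAvb29AL6+vgC/v78AwMDAAMHBwQDCwsIAw8PDAMTExADFxcUAxsbGAMfHxwDIyMgAycnJAMrKygDLy8sAzMzMAM3NzQDOzs4Az8/PANDQ0ADR0dEA0tLSANPT0wDU1NQA1dXVANbW1gDX19cA2NjYANnZ2QDa2toA29vbANzc3ADd3d0A3t7eAN/f3wDg4OAA4eHhAOLi4gDj4+MA5OTkAOXl5QDm5uYA5+fnAOjo6ADp6ekA6urqAOvr6wDs7OwA7e3tAO7u7gDv7+8A8PDwAPHx8QDy8vIA8/PzAPT09AD19fUA9vb2APf39wD4+PgA+fn5APr6+gD7+/sA/Pz8AP39/QD+/v4A////AEAYSHyAdFxgfJCUnLickHxMFECcqIyAeHiAgICAfHx4ZDhowNC8nGhsfICAgHx8fHx8mNC4sKB4fHx8fHyAfHyAkLCskIiUjIh8eHiAgHx8jHx0bGx4iISEfHBcdIB8iJB8XDQoaIiAgIBoRExgdJCQlIBQNIysgIB8aGRsaHyIjJSQfIjAvIiAfHyAgICEjIyUlKSYlKCUlIRweIiYlIR8hJCkoIykvJyAdHiQoJB4dJTI1NjUwKR0YHyElIBoXGiQzOjk5MSUYEh4oIhsQDxUeJDM5MyodDw0ZLDIbCAkHFR8jJiEZDA4YIjI8MRYICw4bHx8aDg4dJCw1OzoxHQ="/>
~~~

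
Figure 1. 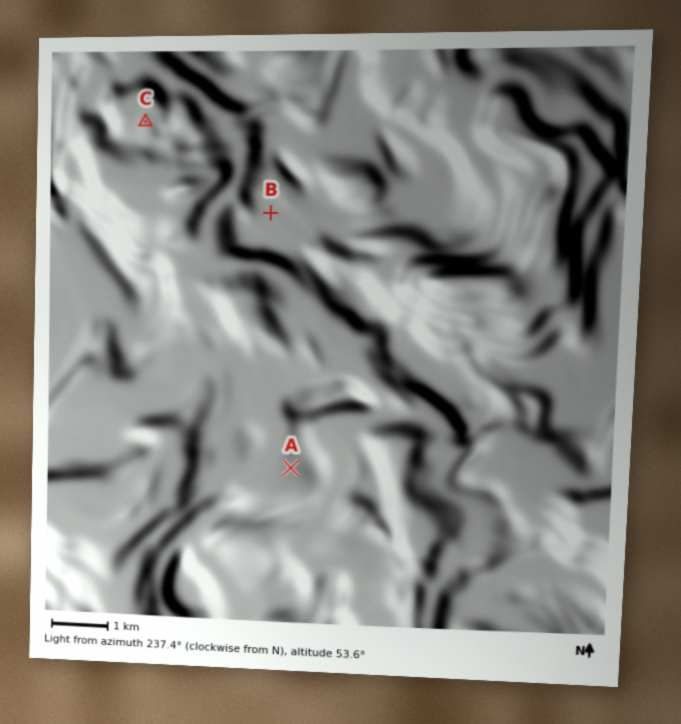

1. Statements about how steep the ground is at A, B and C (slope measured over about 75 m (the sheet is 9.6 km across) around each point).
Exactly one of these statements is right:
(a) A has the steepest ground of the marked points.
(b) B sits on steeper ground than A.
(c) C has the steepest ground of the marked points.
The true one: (c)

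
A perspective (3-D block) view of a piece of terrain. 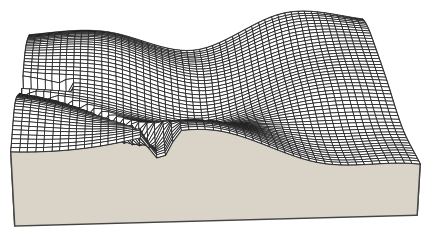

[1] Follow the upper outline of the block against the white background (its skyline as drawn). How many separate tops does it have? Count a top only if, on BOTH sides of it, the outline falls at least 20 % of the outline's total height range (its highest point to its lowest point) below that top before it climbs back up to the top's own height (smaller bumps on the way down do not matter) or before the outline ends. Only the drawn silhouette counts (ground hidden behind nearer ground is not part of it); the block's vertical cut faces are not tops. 4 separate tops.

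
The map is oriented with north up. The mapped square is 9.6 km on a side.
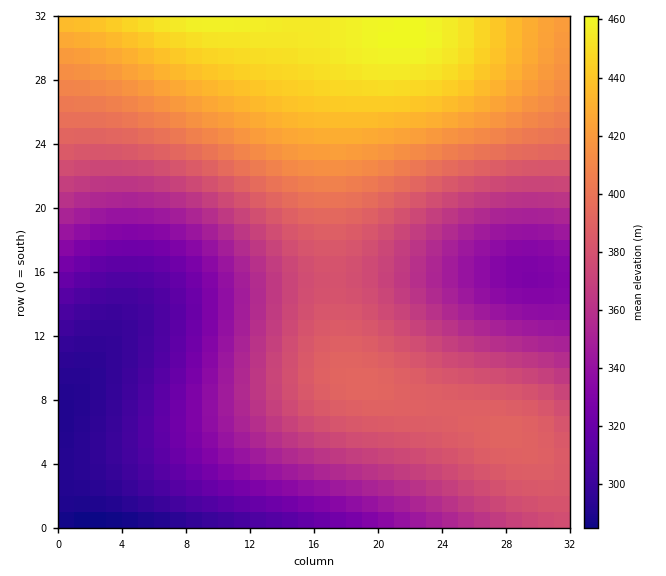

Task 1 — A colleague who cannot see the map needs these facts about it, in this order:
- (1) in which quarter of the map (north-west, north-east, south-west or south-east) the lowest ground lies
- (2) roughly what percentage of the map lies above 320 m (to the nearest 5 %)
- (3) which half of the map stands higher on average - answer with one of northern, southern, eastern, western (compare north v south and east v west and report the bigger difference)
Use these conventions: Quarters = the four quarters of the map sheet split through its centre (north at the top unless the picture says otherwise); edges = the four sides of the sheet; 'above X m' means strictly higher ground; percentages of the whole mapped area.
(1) The lowest point lies in the south-west quarter of the map.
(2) Roughly 85 % of the ground is higher than 320 m.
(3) On average the northern half of the map is the higher ground.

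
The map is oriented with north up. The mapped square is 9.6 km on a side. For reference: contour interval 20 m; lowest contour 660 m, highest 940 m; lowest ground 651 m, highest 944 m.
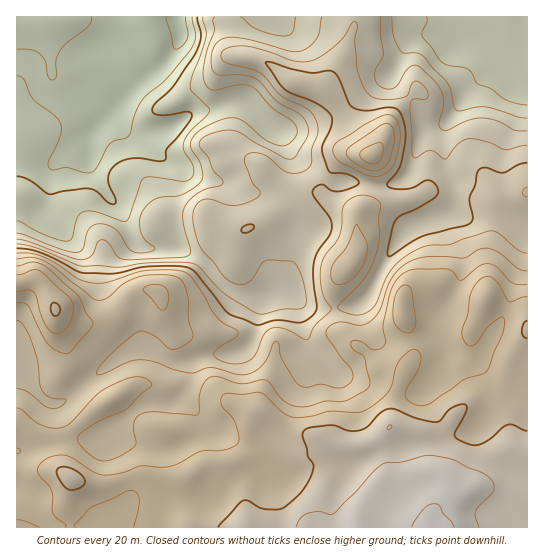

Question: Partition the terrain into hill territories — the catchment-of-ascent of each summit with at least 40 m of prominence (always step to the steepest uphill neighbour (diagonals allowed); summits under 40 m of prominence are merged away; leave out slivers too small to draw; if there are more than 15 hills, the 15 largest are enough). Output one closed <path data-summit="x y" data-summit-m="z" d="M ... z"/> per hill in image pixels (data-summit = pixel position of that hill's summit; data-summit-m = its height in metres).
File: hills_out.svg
<path data-summit="426 527" data-summit-m="944" d="M527 16l-511 1 0 194 21 1 10-7 4-15 1-20 4-9 15-14 16-8 4-6-2 10 2 26 12 20 18 22 10 23 7 11 7 3 37 1 17 10 30 30 20 7 18 1-6 6-9 36-9 10-16 6-18 0-22 6-17-1-25-12-11 1-17 10-44 36-16 9-11-3-11-11-18-27 0 165 511-1z"/><path data-summit="55 310" data-summit-m="902" d="M90 136l-19 11-15 14-4 9-1 20-4 15-10 7-21 1 0 149 19 28 11 11 7 3 14-5 50-40 17-10 16 0 25 12 12 0 22-6 18 0 16-6 9-10 9-36 6-6-18-1-20-7-30-30-17-10-37-1-7-3-7-11-10-23-18-22-12-20z"/><path data-summit="371 155" data-summit-m="869" d="M390 75l-53 40-42 14-16 2 12 20 8 9 36 21 52 4 16-6 6-6 11-32 9-14-5-4-8-18-24-24z"/>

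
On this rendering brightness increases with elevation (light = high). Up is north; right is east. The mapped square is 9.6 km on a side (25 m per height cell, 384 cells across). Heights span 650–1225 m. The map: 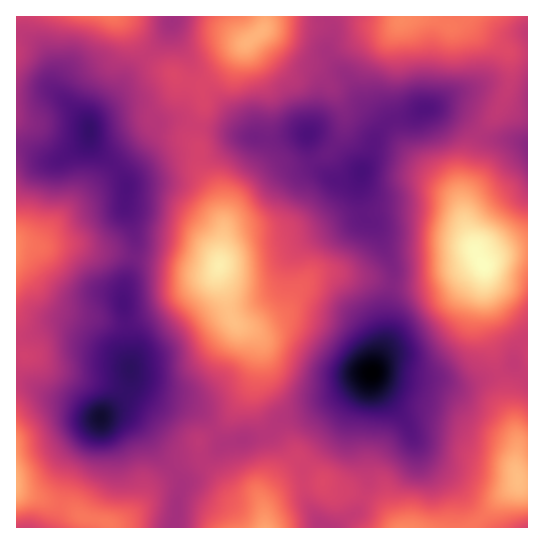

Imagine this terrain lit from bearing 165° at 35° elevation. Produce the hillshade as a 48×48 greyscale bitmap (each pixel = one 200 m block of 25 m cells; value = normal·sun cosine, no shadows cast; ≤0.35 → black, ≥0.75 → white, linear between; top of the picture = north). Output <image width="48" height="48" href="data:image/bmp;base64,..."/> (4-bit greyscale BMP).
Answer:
<image width="48" height="48" href="data:image/bmp;base64,Qk32BAAAAAAAAHYAAAAoAAAAMAAAADAAAAABAAQAAAAAAIAEAAATCwAAEwsAABAAAAAAAAAAAAAAABEREQAiIiIAMzMzAERERABVVVUAZmZmAHd3dwCIiIgAmZmZAKqqqgC7u7sAzMzMAN3d3QDu7u4A////AP7LqYdmeauXZEVVZneKu6dlQ0REZmi97/7KmHZUZ5qYZVZmZneKu6l1QzQ0VVes7+ypdlQzRYmYZVZnZniauqqGVDIzNVaL3rqHZURERXiZdVVWZniZmZmHZTIzRVVoq5h1RDNEVmeZh1RDRWeIiHd3ZUI0VWVWiHdlQzM0RVaJmGVDNGeIZlVmVUREZmVWd3dmQhASNEaImXZTNFeHZERVVEREZ2ZVZ4h3UgAAI0VoiYh2VVZ2VUREVVVVVmZUV3d3VDEAEkRWeJmZh3ZVVVQzRWdmVmVUVVZ3d2VDM0RFVoq7qYdmVVQzNXh2VmVERFZ4m7qHZVVVVnmsy6mHZVMiNXh2VWVUNGeJvO25dlVmd4irzMqYdlMhJGd2VWZlRHirze7KhlZniZmavdy6mGQyJFZ2ZmZlVZq8zMuph2Z4mqmavN3LqXZkRFZ3d4h3Z6u7uqmZiHd4q7urzMzcu6qYZWaImZmYeJqqmZmZmYd3m83MzMzd3d3Ll2aKqqqpmYiZmaqqqpmHir3cu8zN7u/tuXiau7uqqYiImru7uqqpmrzMuqvN7u/+ypmavMzLuZmJq7vKqqq6qqqqmIq83d7u3KqrvM3dy6qpqqqpiZq7uqmYd4mrvM3d3bq7zN7u3Lu7qZiIh4m7uqmYdnibvM3dzLqrzd7/7czMupmZh3eKu7qqh3eKvN3dy6mJvM3u7czMzLu7l2Vomru6mHeJq83MuXd4q7zdzMzM3d3cuGRGeKu6mHZomqqpl2Vnmqu8zLvM3d3duFM0VompmHZmZ3d3d2VWeZmrzKq7vMu7p1MiRWeImYdlVERWd2VVeIiJqpmZmqmIh1QzRFZ3iYiGVERWd2VFZ3d2eHd4h3dmZlRDNFZ4mYiHdmVnd2Q0VmVUVlVWd2dlZlRDNFZ4iHd3d3d4h2UzRlQzNDQzV3iHdlRDM0RnZVVFZniIh2VDRVVDMzMiNniZh2VDMzNVVEM1Vmd3d3ZURFVVVUIhJGeJh2VUQzM0RURVZnd3eHZURFZmZlMiI1aJmHd3ZTMzRmZ3eIh2d3ZDIzVmZmZVQ0V5qpiIdlMzVniImqmXZVVCEiNVVomYdlV5q6mIiGVEV3h3mquoZUMiEiNGZ5u7mGaJq7mIiIZVZ3dmeaupdUIREkVneLu7qYd5qqmIiIiIiZiHeKupdUIiI1eZqrqqqZiImZiIiau7u7u6mKq6l1QzNGirvKmImrqYiImYmrzdzd3duqqrqYdURWeauph4m8ypiImpmazu3e7+3Kqru7qYdmZ5qamJq8y6mJmZmazu7c3ty6q7zd3cqHd4qruqu8y6mZmZiKve7cu7upq83v/u3KmIqs3Luqq7qYiIiKve7tuqqZq83v/+/tyqq7zcuqqquYdneKve7u25mavN7u/u7u3Lq6vNy7u7uoZWeJm83u7Kmau83u7d3d3KmZrM3czd25dVaId4vd3KqZmqvN3MzMy6iKvM3t3d3KhlVmZVeru6qYiIiru7qru6qqvN3u3dzLl2VWZEWJqqmYh3eaq6maq7uw=="/>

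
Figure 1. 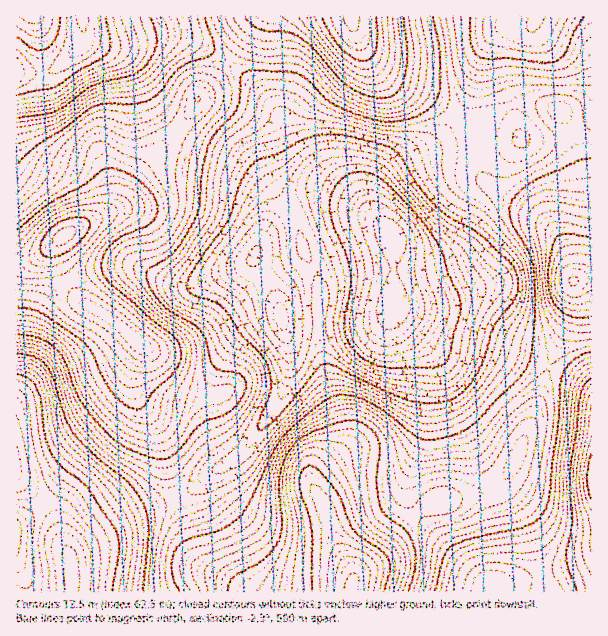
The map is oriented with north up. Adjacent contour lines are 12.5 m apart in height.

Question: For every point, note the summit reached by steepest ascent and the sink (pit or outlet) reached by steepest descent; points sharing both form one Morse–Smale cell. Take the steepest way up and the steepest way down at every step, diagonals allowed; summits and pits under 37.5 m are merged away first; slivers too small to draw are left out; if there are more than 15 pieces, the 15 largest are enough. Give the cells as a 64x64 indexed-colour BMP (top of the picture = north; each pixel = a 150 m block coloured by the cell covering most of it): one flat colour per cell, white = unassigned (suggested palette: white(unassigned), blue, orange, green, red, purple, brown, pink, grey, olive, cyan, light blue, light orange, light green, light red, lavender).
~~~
<image width="64" height="64" href="data:image/bmp;base64,Qk12CAAAAAAAAHYAAAAoAAAAQAAAAEAAAAABAAQAAAAAAAAIAAATCwAAEwsAABAAAAAAAAAA////ALR3HwAOf/8ALKAsACgn1gC9Z5QAS1aMAMJ34wB/f38AIr28AM++FwDox64AeLv/AIrfmACWmP8A1bDFAIiIiIiIiIiIiIiIiIERERERERZmZmZmZmZmZmZmZmZmiIiIiIiIiIiIiIiBEREREREREWZmZmZmZmZmZmZmZmaIiIiIiIiIiIiIiBERERERERERZmZmZmZmZmZmZmZmZoiIiIiIiIiIiIiBERERERERERERZmZmZmZmZmZmZmZmiIiIiIiIiIiIiBEREREREREREREWZmZmZmZmZmZmZmaIiIMziIiIiIiIERERERERERERERFmZmZmZmZmZmZmZoiIgzM4iIiIiIEREREREREREREREWZmZmZmZmZmZmZmiIgzMzM4iIiIgRERERERERERERERFmZmZmZmZmZmZmaIiDMzMzM4iIiBERERERERERERERERZmZmZmZmZmZmZoiDMzMzMzM4iBERERERERERERERERERZmZmZmZmZmZmiDMzMzMzMzMzEREREREREREREREREREREWZmZmZmZmaDMzMzMzMzMzIiERERERERERERERERERERERZmZmZmZjMzMzMzMzMzMiIhEREREREREREREREREREREWZmZmZmMzMzMzMzMzMyIiIRERERERERERERERERERERFmZmZmYzMzMzMzMzMzIiIiIREREREREREREREREREREWZmZmZjMzMzMzMzMzIiIiIiERERERERERERERERERERFmZmZmMzMzMzMzMzMiIiIiIhEREREREREREREREREREWZmZmYzMzMzMzMzMyIiIiIiIRERERERERERERERERERFmZmZjMzMzMzMzMyIiIiIiIhEREREREREREREREREREWZmZmMzMzMzMzMzIiIiIiIiIRERERERERERERERERERZmZmYzMzMzMzMzIiIiIiIiIiEREREREREREREREREREWZmZjMzMzMzMzIiIiIiIiIiIRERERERERERERERERERZmZmMzMzMzMzMiIiIiIiIiIiERERERERERERERERERFmZmYzMzMzMzMyIiIiIiIiIiIRERERERERERERERERERZm7jMzMzMzMzIiIiIiIiIiIhERERERERERERERERERFm7uMzMzMzMzMyIiIiIiIiIiERERERERERERERERERFO7u4zMzMzMzMzIiIiIiIiIiIREREREREREREREREURETu7jMzMzMzMzMiIiIiIiIiIhEREREREREREREURERERO7uMzMzMzMzMiIiIiIiIiIiEREREREREREURERERERETu4zMzMzMzMiIiIiIiIiIiIRERERERERFERERERERERO7jMzMzMzIiIiIiIiIiIiIRERERERERRERERERERERETuMzMzMzIiIiIiIiIiIiIhERERERERRERERERERERERO4zMzMyIiIiIiIiIiIiIiERERERERFERERERERERERE7jMzMyIiIiIiIiIiIiIiEREREREREURERERERERERETuMzMzIiIiIiIiIiIiIiIRERERERERRERERERERERERO4zMzIiIiIiIiIiIiIiIRERERERERFEREREREREREREu1MzMiIiIiIiIiIiIiIhEREREREREURERERERERERES7VVMyIiIiIiIiIiIiIiERERERERERRERERERERERES7tVVSIiIiIiIiIiIiIiIRERERERERFERERERERERERLu1VVUiIiIiIiIiIiIiIhEREREREREURERERERERERLu7VVVVUiIiIiIiIiIiIiIREREREREURERERERERERLu7tVVVVVUiIiIiIiIiIiIiEREREREURERERERERERLu7u1VVVVVVUiIiIiIiIiIiIhEREREXRERERERERERLu7u7VVVVVVVVIiIiIiIiIiIiIRERIndERERERERES7u7u7tVVVVVVVUiIiIiIiIiIiIiIiInd0RERERERES7u7u7u1VVVVVVVVIiIiIiIiIiIiIiJ3d39EREREREu7u7u7u7VVVVVVVVVSIiIiIiIiIiIiJ3d3d0RERERES7u7u7u7tVVVVVVVVVIiIiIiIiIiIiJ3d3d3f0RERERLu7u7u7u1VVVVVVVVVSIiIiIiIiIiJ3d3d3d3f0RERLu7u7u7u7VVVVVVVVVVUiIiIiIiIiJ3d3d3d3d3////mZu7u7u7tVVVVVVVVVVVIiIiIiIiJ3d3d3d3d3d3//+ZmZmZmbu1VVVVVVVVVVVSIiIiIiInd3d3d3d3d3d//5mZmZmZmbVVVVVVVVVVVVUiIiIiInd3d3d3d3d3d3f5mZmZmZmZlVVVVVVVVVVVVVIiIiIid3d3d3d3d3d3eqmZmZmZmZmVVVVVVVVVVVVVUiIiIid3d3d3d3d3d3eqqZmZmZmZmZVVVVVVVVVVVVVVIiIid3d3d3d3d3d3qqqqmZmZmZmZlVVVVVVVVVVVVVVSIid3d3d3d3d3d6qqqqqZmZmZmZmVVVVVVVVVVVVVVVUid3d3d3d3d3eqqqqqqpmZmZmZmZ3d3VVVVVVVVVVVVSd3d3d3d3d3eqqqqqqqmZmZmZmZnd3d1VVVVVVVVVVVx3d3d3d3d3eqqqqqqqqpmZmZmZmd3d3dVVVVVVVVVczMd3d3d3d3d6qqqqqqqqmZmZmZmZ3d3d3czMzFVVXMzMx3d3d3d3d6qqqqqqqqqpmZmZmZnd3d3czMzMzMzMzMzMd3d3d3d3qqqqqqqqqqqZmZmZmd3d3dzMzMzMzMzMzMzHd3d3d3qqqqqqqqqqqqqqmZmZ"/>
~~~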